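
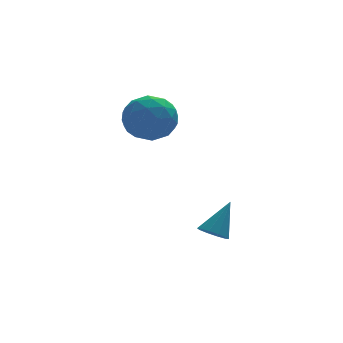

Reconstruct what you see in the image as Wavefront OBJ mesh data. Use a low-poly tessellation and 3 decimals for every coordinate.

v -1.746 3.383 2.343
v -0.758 3.391 2.322
v -1.722 1.869 2.858
v -0.734 1.877 2.837
v -1.218 2.42 3.506
v -1.233 3.356 3.188
v -1.247 1.904 1.992
v -1.262 2.84 1.674
v -0.45 2.477 2.105
v -0.432 2.796 3.04
v -2.048 2.464 2.14
v -2.03 2.783 3.075
v -1.254 3.52 2.287
v -1.226 1.74 2.893
v -1.511 2.059 3.286
v -0.93 2.064 3.273
v -1.533 3.499 2.796
v -0.952 3.504 2.784
v -1.223 2.933 3.48
v -1.528 1.756 2.396
v -0.947 1.761 2.384
v -1.55 3.196 1.907
v -0.969 3.201 1.894
v -1.257 2.327 1.7
v -0.492 2.987 2.147
v -0.478 2.098 2.45
v -0.78 2.114 1.953
v -0.788 2.664 1.766
v -0.481 3.175 2.697
v -0.468 2.285 3
v -0.752 2.604 3.393
v -0.761 3.154 3.206
v -0.3 2.638 2.569
v -2.012 2.975 2.18
v -1.999 2.085 2.483
v -1.719 2.106 1.974
v -1.728 2.656 1.787
v -2.002 3.162 2.73
v -1.988 2.273 3.033
v -1.692 2.596 3.414
v -1.7 3.146 3.227
v -2.18 2.622 2.611
v -0.033 -0.245 -1.51
v 0.398 -0.17 -1.827
v 0.693 0.225 -0.41
v 0.219 0.111 -1.829
v -0.057 0.256 -1.709
v -0.323 0.21 -1.514
v -0.479 -0.01 -1.317
v -0.464 -0.32 -1.194
v -0.285 -0.602 -1.192
v -0.009 -0.747 -1.312
v 0.257 -0.701 -1.507
v 0.413 -0.48 -1.704
f 1 38 17
f 38 12 41
f 17 41 6
f 38 41 17
f 1 17 13
f 17 6 18
f 13 18 2
f 17 18 13
f 1 13 22
f 13 2 23
f 22 23 8
f 13 23 22
f 1 22 34
f 22 8 37
f 34 37 11
f 22 37 34
f 1 34 38
f 34 11 42
f 38 42 12
f 34 42 38
f 2 18 29
f 18 6 32
f 29 32 10
f 18 32 29
f 6 41 19
f 41 12 40
f 19 40 5
f 41 40 19
f 12 42 39
f 42 11 35
f 39 35 3
f 42 35 39
f 11 37 36
f 37 8 24
f 36 24 7
f 37 24 36
f 8 23 28
f 23 2 25
f 28 25 9
f 23 25 28
f 4 30 16
f 30 10 31
f 16 31 5
f 30 31 16
f 4 16 14
f 16 5 15
f 14 15 3
f 16 15 14
f 4 14 21
f 14 3 20
f 21 20 7
f 14 20 21
f 4 21 26
f 21 7 27
f 26 27 9
f 21 27 26
f 4 26 30
f 26 9 33
f 30 33 10
f 26 33 30
f 5 31 19
f 31 10 32
f 19 32 6
f 31 32 19
f 3 15 39
f 15 5 40
f 39 40 12
f 15 40 39
f 7 20 36
f 20 3 35
f 36 35 11
f 20 35 36
f 9 27 28
f 27 7 24
f 28 24 8
f 27 24 28
f 10 33 29
f 33 9 25
f 29 25 2
f 33 25 29
f 44 43 46
f 44 46 45
f 46 43 47
f 46 47 45
f 47 43 48
f 47 48 45
f 48 43 49
f 48 49 45
f 49 43 50
f 49 50 45
f 50 43 51
f 50 51 45
f 51 43 52
f 51 52 45
f 52 43 53
f 52 53 45
f 53 43 54
f 53 54 45
f 54 43 44
f 54 44 45



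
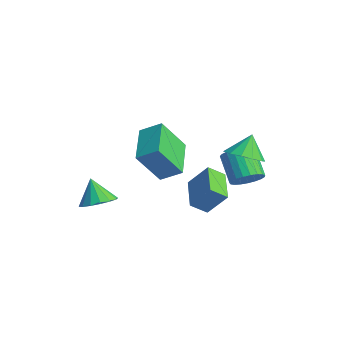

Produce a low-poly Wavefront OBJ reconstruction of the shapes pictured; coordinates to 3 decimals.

v -2.023 1.428 -2.672
v -1.342 2.159 -1.461
v -1.843 2.266 -3.279
v -1.162 2.997 -2.068
v -0.298 0.683 -3.192
v 0.383 1.414 -1.981
v -0.118 1.521 -3.799
v 0.563 2.252 -2.588
v 1.845 2.583 -0.827
v 2.438 2.779 -0.236
v 1.228 2.893 0.939
v 0.635 2.697 0.347
v 2.347 3.101 -0.361
v 1.138 3.216 0.814
v 2.17 3.335 -0.566
v 0.961 3.449 0.609
v 1.937 3.438 -0.816
v 0.727 3.552 0.359
v 1.687 3.393 -1.069
v 0.478 3.508 0.106
v 1.465 3.208 -1.279
v 0.256 3.323 -0.104
v 1.308 2.915 -1.412
v 0.099 3.03 -0.237
v 1.245 2.565 -1.443
v 0.035 2.679 -0.268
v 1.285 2.217 -1.368
v 0.075 2.332 -0.193
v 1.421 1.933 -1.2
v 0.212 2.048 -0.025
v 1.631 1.761 -0.967
v 0.422 1.876 0.208
v 1.878 1.731 -0.71
v 0.669 1.846 0.465
v 2.119 1.849 -0.473
v 0.91 1.963 0.702
v 2.313 2.093 -0.298
v 1.104 2.208 0.877
v 2.425 2.422 -0.214
v 1.216 2.536 0.961
v -2.016 -3.277 -2.873
v -1.377 -3.945 -2.614
v -2.664 -3.383 -1.547
v -1.173 -3.512 -2.48
v -1.194 -3.017 -2.451
v -1.436 -2.591 -2.536
v -1.834 -2.349 -2.71
v -2.28 -2.356 -2.929
v -2.656 -2.609 -3.132
v -2.86 -3.042 -3.266
v -2.838 -3.538 -3.295
v -2.596 -3.964 -3.211
v -2.199 -4.205 -3.036
v -1.753 -4.199 -2.818
v 2.355 2.097 1.063
v 2.913 2.899 0.807
v 2.045 2.683 2.217
v 2.388 3.001 0.613
v 1.852 2.816 0.563
v 1.476 2.403 0.672
v 1.379 1.892 0.904
v 1.592 1.447 1.188
v 2.048 1.209 1.432
v 2.601 1.252 1.559
v 3.076 1.564 1.528
v 3.322 2.045 1.35
v 3.262 2.543 1.081
v 0.889 -2.454 3.088
v 1.558 -1.664 3.674
v 0.94 -1.291 1.461
v 1.609 -0.501 2.048
v 2.691 -3.479 2.412
v 3.36 -2.689 2.999
v 2.742 -2.316 0.786
v 3.411 -1.526 1.372
f 2 4 1
f 5 2 1
f 1 4 3
f 3 5 1
f 2 8 4
f 6 2 5
f 6 8 2
f 4 8 3
f 7 5 3
f 3 8 7
f 7 6 5
f 8 6 7
f 10 9 13
f 10 13 11
f 11 13 14
f 11 14 12
f 13 9 15
f 13 15 14
f 14 15 16
f 14 16 12
f 15 9 17
f 15 17 16
f 16 17 18
f 16 18 12
f 17 9 19
f 17 19 18
f 18 19 20
f 18 20 12
f 19 9 21
f 19 21 20
f 20 21 22
f 20 22 12
f 21 9 23
f 21 23 22
f 22 23 24
f 22 24 12
f 23 9 25
f 23 25 24
f 24 25 26
f 24 26 12
f 25 9 27
f 25 27 26
f 26 27 28
f 26 28 12
f 27 9 29
f 27 29 28
f 28 29 30
f 28 30 12
f 29 9 31
f 29 31 30
f 30 31 32
f 30 32 12
f 31 9 33
f 31 33 32
f 32 33 34
f 32 34 12
f 33 9 35
f 33 35 34
f 34 35 36
f 34 36 12
f 35 9 37
f 35 37 36
f 36 37 38
f 36 38 12
f 37 9 39
f 37 39 38
f 38 39 40
f 38 40 12
f 39 9 10
f 39 10 40
f 40 10 11
f 40 11 12
f 42 41 44
f 42 44 43
f 44 41 45
f 44 45 43
f 45 41 46
f 45 46 43
f 46 41 47
f 46 47 43
f 47 41 48
f 47 48 43
f 48 41 49
f 48 49 43
f 49 41 50
f 49 50 43
f 50 41 51
f 50 51 43
f 51 41 52
f 51 52 43
f 52 41 53
f 52 53 43
f 53 41 54
f 53 54 43
f 54 41 42
f 54 42 43
f 56 55 58
f 56 58 57
f 58 55 59
f 58 59 57
f 59 55 60
f 59 60 57
f 60 55 61
f 60 61 57
f 61 55 62
f 61 62 57
f 62 55 63
f 62 63 57
f 63 55 64
f 63 64 57
f 64 55 65
f 64 65 57
f 65 55 66
f 65 66 57
f 66 55 67
f 66 67 57
f 67 55 56
f 67 56 57
f 69 71 68
f 72 69 68
f 68 71 70
f 70 72 68
f 69 75 71
f 73 69 72
f 73 75 69
f 71 75 70
f 74 72 70
f 70 75 74
f 74 73 72
f 75 73 74



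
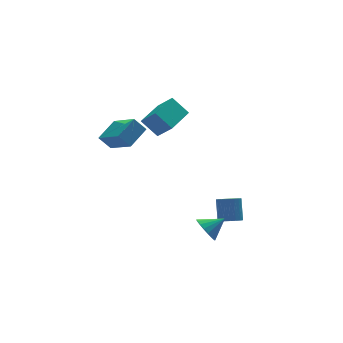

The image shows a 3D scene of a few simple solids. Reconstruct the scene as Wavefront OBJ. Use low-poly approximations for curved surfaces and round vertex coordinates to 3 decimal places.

v -1.772 4.234 -0.16
v -1.307 2.535 0.828
v -2.353 4.525 0.613
v -1.889 2.826 1.601
v -0.571 4.934 0.479
v -0.107 3.235 1.467
v -1.153 5.225 1.252
v -0.688 3.526 2.24
v 2.548 -1.696 -3.47
v 2.91 -1.255 -3.819
v 3.155 -0.522 -2.64
v 2.792 -0.964 -2.29
v 2.655 -1.145 -3.835
v 2.9 -0.412 -2.655
v 2.381 -1.13 -3.787
v 2.626 -0.397 -2.607
v 2.136 -1.213 -3.684
v 2.38 -0.481 -2.505
v 1.962 -1.38 -3.544
v 2.206 -0.648 -2.365
v 1.889 -1.602 -3.392
v 2.134 -0.869 -2.212
v 1.93 -1.84 -3.253
v 2.175 -1.107 -2.073
v 2.078 -2.053 -3.151
v 2.323 -1.32 -1.972
v 2.307 -2.204 -3.105
v 2.552 -1.471 -1.925
v 2.578 -2.268 -3.121
v 2.823 -1.535 -1.942
v 2.843 -2.233 -3.198
v 3.088 -1.5 -2.019
v 3.058 -2.105 -3.322
v 3.303 -1.372 -2.142
v 3.184 -1.906 -3.471
v 3.429 -1.174 -2.292
v 3.2 -1.672 -3.621
v 3.445 -0.939 -2.441
v 3.103 -1.441 -3.744
v 3.348 -0.708 -2.564
v 0.607 -2.793 -2.94
v 1.035 -2.604 -3.613
v 1.653 -2.887 -2.3
v 0.973 -2.278 -3.462
v 0.838 -2.053 -3.208
v 0.657 -1.975 -2.901
v 0.466 -2.059 -2.601
v 0.303 -2.289 -2.369
v 0.201 -2.618 -2.249
v 0.178 -2.982 -2.267
v 0.241 -3.308 -2.417
v 0.376 -3.532 -2.671
v 0.557 -3.61 -2.979
v 0.748 -3.526 -3.278
v 0.91 -3.297 -3.511
v 1.013 -2.968 -3.63
v 0.24 2.541 1.239
v 0.722 1.724 2.172
v -0.425 3.224 2.182
v 0.056 2.406 3.114
v 1.724 3.674 1.466
v 2.205 2.856 2.398
v 1.058 4.356 2.408
v 1.54 3.539 3.341
f 2 4 1
f 5 2 1
f 1 4 3
f 3 5 1
f 2 8 4
f 6 2 5
f 6 8 2
f 4 8 3
f 7 5 3
f 3 8 7
f 7 6 5
f 8 6 7
f 10 9 13
f 10 13 11
f 11 13 14
f 11 14 12
f 13 9 15
f 13 15 14
f 14 15 16
f 14 16 12
f 15 9 17
f 15 17 16
f 16 17 18
f 16 18 12
f 17 9 19
f 17 19 18
f 18 19 20
f 18 20 12
f 19 9 21
f 19 21 20
f 20 21 22
f 20 22 12
f 21 9 23
f 21 23 22
f 22 23 24
f 22 24 12
f 23 9 25
f 23 25 24
f 24 25 26
f 24 26 12
f 25 9 27
f 25 27 26
f 26 27 28
f 26 28 12
f 27 9 29
f 27 29 28
f 28 29 30
f 28 30 12
f 29 9 31
f 29 31 30
f 30 31 32
f 30 32 12
f 31 9 33
f 31 33 32
f 32 33 34
f 32 34 12
f 33 9 35
f 33 35 34
f 34 35 36
f 34 36 12
f 35 9 37
f 35 37 36
f 36 37 38
f 36 38 12
f 37 9 39
f 37 39 38
f 38 39 40
f 38 40 12
f 39 9 10
f 39 10 40
f 40 10 11
f 40 11 12
f 42 41 44
f 42 44 43
f 44 41 45
f 44 45 43
f 45 41 46
f 45 46 43
f 46 41 47
f 46 47 43
f 47 41 48
f 47 48 43
f 48 41 49
f 48 49 43
f 49 41 50
f 49 50 43
f 50 41 51
f 50 51 43
f 51 41 52
f 51 52 43
f 52 41 53
f 52 53 43
f 53 41 54
f 53 54 43
f 54 41 55
f 54 55 43
f 55 41 56
f 55 56 43
f 56 41 42
f 56 42 43
f 58 60 57
f 61 58 57
f 57 60 59
f 59 61 57
f 58 64 60
f 62 58 61
f 62 64 58
f 60 64 59
f 63 61 59
f 59 64 63
f 63 62 61
f 64 62 63



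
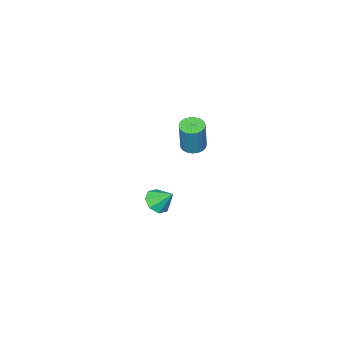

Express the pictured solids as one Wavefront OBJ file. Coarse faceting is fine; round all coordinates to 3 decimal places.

v -2.493 0.575 -3.832
v -1.857 0.751 -3.839
v -2.687 1.305 -3.088
v -2.135 1.013 -4.17
v -2.622 1.019 -4.302
v -3.034 0.764 -4.159
v -3.13 0.398 -3.824
v -2.852 0.136 -3.493
v -2.365 0.13 -3.361
v -1.953 0.385 -3.504
v -2.293 2.886 0.929
v -1.84 2.618 0.872
v -1.513 2.866 2.315
v -1.967 3.134 2.371
v -1.778 2.823 0.823
v -1.451 3.071 2.265
v -1.805 3.04 0.792
v -1.478 3.288 2.234
v -1.917 3.23 0.784
v -1.59 3.478 2.227
v -2.094 3.36 0.802
v -1.767 3.608 2.245
v -2.305 3.409 0.841
v -1.978 3.657 2.284
v -2.514 3.367 0.896
v -2.187 3.615 2.339
v -2.685 3.242 0.956
v -2.359 3.49 2.399
v -2.789 3.055 1.012
v -2.462 3.303 2.455
v -2.806 2.839 1.053
v -2.48 3.087 2.496
v -2.735 2.632 1.072
v -2.409 2.88 2.515
v -2.588 2.468 1.067
v -2.261 2.716 2.51
v -2.39 2.376 1.038
v -2.063 2.624 2.481
v -2.175 2.373 0.99
v -1.848 2.621 2.433
v -1.98 2.458 0.931
v -1.653 2.707 2.374
f 2 1 4
f 2 4 3
f 4 1 5
f 4 5 3
f 5 1 6
f 5 6 3
f 6 1 7
f 6 7 3
f 7 1 8
f 7 8 3
f 8 1 9
f 8 9 3
f 9 1 10
f 9 10 3
f 10 1 2
f 10 2 3
f 12 11 15
f 12 15 13
f 13 15 16
f 13 16 14
f 15 11 17
f 15 17 16
f 16 17 18
f 16 18 14
f 17 11 19
f 17 19 18
f 18 19 20
f 18 20 14
f 19 11 21
f 19 21 20
f 20 21 22
f 20 22 14
f 21 11 23
f 21 23 22
f 22 23 24
f 22 24 14
f 23 11 25
f 23 25 24
f 24 25 26
f 24 26 14
f 25 11 27
f 25 27 26
f 26 27 28
f 26 28 14
f 27 11 29
f 27 29 28
f 28 29 30
f 28 30 14
f 29 11 31
f 29 31 30
f 30 31 32
f 30 32 14
f 31 11 33
f 31 33 32
f 32 33 34
f 32 34 14
f 33 11 35
f 33 35 34
f 34 35 36
f 34 36 14
f 35 11 37
f 35 37 36
f 36 37 38
f 36 38 14
f 37 11 39
f 37 39 38
f 38 39 40
f 38 40 14
f 39 11 41
f 39 41 40
f 40 41 42
f 40 42 14
f 41 11 12
f 41 12 42
f 42 12 13
f 42 13 14



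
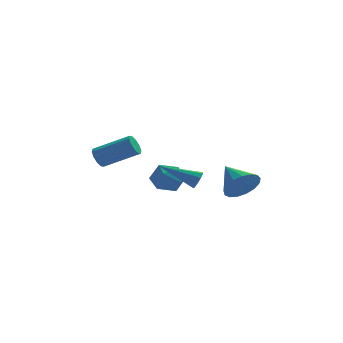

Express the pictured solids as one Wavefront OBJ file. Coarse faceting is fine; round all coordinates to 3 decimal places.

v 0.493 -2.884 -1.411
v 0.734 -2.624 -0.978
v -1.453 -2.616 -0.489
v 0.641 -2.369 -1.248
v 0.479 -2.355 -1.595
v 0.323 -2.588 -1.856
v 0.247 -2.96 -1.908
v 0.286 -3.296 -1.729
v 0.422 -3.439 -1.4
v 0.591 -3.322 -1.077
v 0.714 -3 -0.91
v 2.808 -1.369 -2.443
v 3.764 -1.089 -2.052
v 2.052 0.029 -1.597
v 3.734 -0.836 -2.496
v 3.492 -0.706 -2.928
v 3.094 -0.727 -3.249
v 2.63 -0.895 -3.385
v 2.206 -1.172 -3.306
v 1.921 -1.494 -3.028
v 1.838 -1.788 -2.616
v 1.978 -1.985 -2.165
v 2.308 -2.041 -1.777
v 2.752 -1.944 -1.542
v 3.209 -1.714 -1.513
v 3.574 -1.406 -1.697
v -0.492 2.371 -2.508
v 0.156 1.754 -3.04
v -1.776 1.346 -2.88
v -1.128 0.729 -3.412
v -1.055 0.789 -2.376
v -0.262 1.423 -2.146
v -1.358 1.677 -3.774
v -0.565 2.311 -3.544
v -0.38 1.325 -3.823
v -0.193 0.776 -2.959
v -1.427 2.324 -2.961
v -1.24 1.775 -2.097
v -4.418 -1.04 -0.471
v -4.11 -0.801 -0.979
v -2.255 -1.101 0.003
v -2.562 -1.34 0.511
v -4.192 -0.502 -0.733
v -2.337 -0.802 0.248
v -4.36 -0.408 -0.387
v -2.504 -0.708 0.594
v -4.549 -0.556 -0.073
v -2.694 -0.856 0.908
v -4.689 -0.889 0.089
v -2.834 -1.188 1.07
v -4.725 -1.279 0.037
v -2.87 -1.579 1.019
v -4.643 -1.578 -0.208
v -2.788 -1.878 0.773
v -4.476 -1.672 -0.554
v -2.62 -1.972 0.427
v -4.286 -1.524 -0.868
v -2.431 -1.824 0.113
v -4.146 -1.192 -1.03
v -2.291 -1.491 -0.049
f 2 1 4
f 2 4 3
f 4 1 5
f 4 5 3
f 5 1 6
f 5 6 3
f 6 1 7
f 6 7 3
f 7 1 8
f 7 8 3
f 8 1 9
f 8 9 3
f 9 1 10
f 9 10 3
f 10 1 11
f 10 11 3
f 11 1 2
f 11 2 3
f 13 12 15
f 13 15 14
f 15 12 16
f 15 16 14
f 16 12 17
f 16 17 14
f 17 12 18
f 17 18 14
f 18 12 19
f 18 19 14
f 19 12 20
f 19 20 14
f 20 12 21
f 20 21 14
f 21 12 22
f 21 22 14
f 22 12 23
f 22 23 14
f 23 12 24
f 23 24 14
f 24 12 25
f 24 25 14
f 25 12 26
f 25 26 14
f 26 12 13
f 26 13 14
f 27 38 32
f 27 32 28
f 27 28 34
f 27 34 37
f 27 37 38
f 28 32 36
f 32 38 31
f 38 37 29
f 37 34 33
f 34 28 35
f 30 36 31
f 30 31 29
f 30 29 33
f 30 33 35
f 30 35 36
f 31 36 32
f 29 31 38
f 33 29 37
f 35 33 34
f 36 35 28
f 40 39 43
f 40 43 41
f 41 43 44
f 41 44 42
f 43 39 45
f 43 45 44
f 44 45 46
f 44 46 42
f 45 39 47
f 45 47 46
f 46 47 48
f 46 48 42
f 47 39 49
f 47 49 48
f 48 49 50
f 48 50 42
f 49 39 51
f 49 51 50
f 50 51 52
f 50 52 42
f 51 39 53
f 51 53 52
f 52 53 54
f 52 54 42
f 53 39 55
f 53 55 54
f 54 55 56
f 54 56 42
f 55 39 57
f 55 57 56
f 56 57 58
f 56 58 42
f 57 39 59
f 57 59 58
f 58 59 60
f 58 60 42
f 59 39 40
f 59 40 60
f 60 40 41
f 60 41 42



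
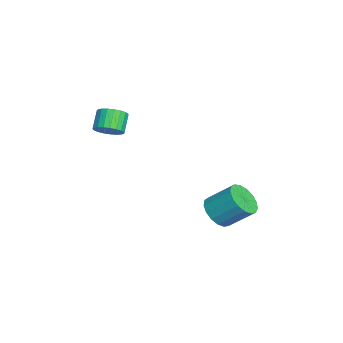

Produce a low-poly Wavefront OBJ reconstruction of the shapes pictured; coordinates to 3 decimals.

v -0.389 2.28 -3.81
v 0.522 1.962 -3.717
v 0.841 3.201 -2.597
v -0.071 3.52 -2.69
v 0.547 2.269 -4.064
v 0.865 3.509 -2.945
v 0.357 2.579 -4.353
v 0.675 3.818 -3.233
v -0.004 2.821 -4.517
v 0.315 4.06 -3.398
v -0.453 2.938 -4.52
v -0.135 4.177 -3.4
v -0.888 2.905 -4.359
v -0.569 4.144 -3.24
v -1.208 2.729 -4.073
v -0.889 3.968 -2.954
v -1.341 2.45 -3.727
v -1.022 3.689 -2.607
v -1.256 2.132 -3.399
v -0.937 3.371 -2.28
v -0.972 1.848 -3.166
v -0.653 3.088 -2.046
v -0.555 1.664 -3.08
v -0.236 2.903 -1.96
v -0.1 1.62 -3.161
v 0.219 2.859 -2.042
v 0.289 1.728 -3.391
v 0.608 2.967 -2.271
v 0.057 -2.809 2.018
v 0.56 -2.422 2.417
v -0.214 -2.244 3.221
v -0.717 -2.631 2.822
v 0.43 -2.199 2.243
v -0.344 -2.02 3.046
v 0.236 -2.081 2.029
v -0.538 -1.903 2.832
v 0.011 -2.089 1.814
v -0.764 -1.911 2.617
v -0.207 -2.222 1.634
v -0.981 -2.044 2.437
v -0.378 -2.456 1.52
v -1.153 -2.278 2.324
v -0.475 -2.751 1.493
v -1.249 -2.573 2.296
v -0.479 -3.057 1.556
v -1.254 -2.878 2.36
v -0.391 -3.319 1.7
v -1.165 -3.141 2.503
v -0.225 -3.494 1.898
v -0.999 -3.315 2.702
v -0.01 -3.549 2.117
v -0.785 -3.371 2.921
v 0.216 -3.477 2.319
v -0.558 -3.299 3.123
v 0.415 -3.29 2.47
v -0.36 -3.111 3.273
v 0.552 -3.019 2.542
v -0.223 -2.841 3.345
v 0.603 -2.712 2.523
v -0.171 -2.534 3.327
f 2 1 5
f 2 5 3
f 3 5 6
f 3 6 4
f 5 1 7
f 5 7 6
f 6 7 8
f 6 8 4
f 7 1 9
f 7 9 8
f 8 9 10
f 8 10 4
f 9 1 11
f 9 11 10
f 10 11 12
f 10 12 4
f 11 1 13
f 11 13 12
f 12 13 14
f 12 14 4
f 13 1 15
f 13 15 14
f 14 15 16
f 14 16 4
f 15 1 17
f 15 17 16
f 16 17 18
f 16 18 4
f 17 1 19
f 17 19 18
f 18 19 20
f 18 20 4
f 19 1 21
f 19 21 20
f 20 21 22
f 20 22 4
f 21 1 23
f 21 23 22
f 22 23 24
f 22 24 4
f 23 1 25
f 23 25 24
f 24 25 26
f 24 26 4
f 25 1 27
f 25 27 26
f 26 27 28
f 26 28 4
f 27 1 2
f 27 2 28
f 28 2 3
f 28 3 4
f 30 29 33
f 30 33 31
f 31 33 34
f 31 34 32
f 33 29 35
f 33 35 34
f 34 35 36
f 34 36 32
f 35 29 37
f 35 37 36
f 36 37 38
f 36 38 32
f 37 29 39
f 37 39 38
f 38 39 40
f 38 40 32
f 39 29 41
f 39 41 40
f 40 41 42
f 40 42 32
f 41 29 43
f 41 43 42
f 42 43 44
f 42 44 32
f 43 29 45
f 43 45 44
f 44 45 46
f 44 46 32
f 45 29 47
f 45 47 46
f 46 47 48
f 46 48 32
f 47 29 49
f 47 49 48
f 48 49 50
f 48 50 32
f 49 29 51
f 49 51 50
f 50 51 52
f 50 52 32
f 51 29 53
f 51 53 52
f 52 53 54
f 52 54 32
f 53 29 55
f 53 55 54
f 54 55 56
f 54 56 32
f 55 29 57
f 55 57 56
f 56 57 58
f 56 58 32
f 57 29 59
f 57 59 58
f 58 59 60
f 58 60 32
f 59 29 30
f 59 30 60
f 60 30 31
f 60 31 32



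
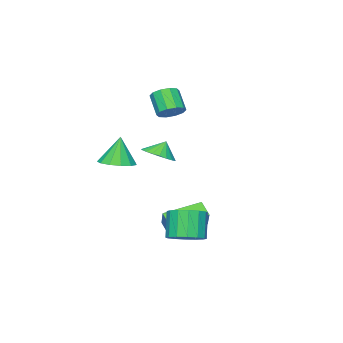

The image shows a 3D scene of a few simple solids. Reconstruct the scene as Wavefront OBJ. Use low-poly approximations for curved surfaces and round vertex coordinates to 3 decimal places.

v 0.411 1.169 -5.055
v 0.201 0.457 -4.399
v -1.409 2.2 -4.516
v -1.619 1.489 -3.861
v 1.179 1.951 -3.959
v 0.969 1.24 -3.304
v -0.641 2.983 -3.421
v -0.851 2.271 -2.765
v -2.524 -2.258 -0.948
v -2.012 -3.041 -0.569
v -2.996 -2.122 -0.032
v -1.755 -2.72 -0.484
v -1.631 -2.319 -0.48
v -1.662 -1.907 -0.556
v -1.841 -1.556 -0.7
v -2.139 -1.326 -0.888
v -2.503 -1.257 -1.085
v -2.871 -1.362 -1.259
v -3.179 -1.621 -1.38
v -3.373 -1.99 -1.425
v -3.421 -2.406 -1.388
v -3.313 -2.796 -1.276
v -3.07 -3.093 -1.106
v -2.731 -3.245 -0.909
v -2.357 -3.227 -0.719
v 0.852 -2.058 -0.583
v 1.587 -2.784 -0.464
v 0.508 -2.122 1.163
v 1.853 -2.267 -0.393
v 1.801 -1.683 -0.382
v 1.448 -1.219 -0.435
v 0.905 -1.021 -0.534
v 0.346 -1.152 -0.649
v -0.053 -1.571 -0.743
v -0.164 -2.145 -0.786
v 0.047 -2.691 -0.764
v 0.514 -3.036 -0.685
v 1.088 -3.071 -0.573
v -3.562 -2.26 1.919
v -2.917 -2.746 1.779
v -3.332 -3.626 2.92
v -3.978 -3.14 3.061
v -2.775 -2.388 2.107
v -3.19 -3.268 3.249
v -2.933 -1.98 2.364
v -3.348 -2.86 3.505
v -3.331 -1.68 2.45
v -3.747 -2.56 3.592
v -3.818 -1.601 2.334
v -4.233 -2.481 3.476
v -4.208 -1.774 2.06
v -4.623 -2.654 3.201
v -4.35 -2.132 1.731
v -4.765 -3.012 2.873
v -4.192 -2.54 1.475
v -4.607 -3.42 2.616
v -3.793 -2.84 1.388
v -4.209 -3.72 2.53
v -3.307 -2.919 1.504
v -3.722 -3.799 2.646
v 2.039 3.786 -4.026
v 2.747 3.054 -3.965
v 2.129 2.583 -2.453
v 1.421 3.314 -2.514
v 2.969 3.478 -3.742
v 2.351 3.007 -2.23
v 2.942 3.984 -3.595
v 2.324 3.513 -2.083
v 2.673 4.437 -3.564
v 2.055 3.966 -2.052
v 2.234 4.716 -3.657
v 1.616 4.245 -2.144
v 1.743 4.745 -3.848
v 1.125 4.274 -2.336
v 1.331 4.517 -4.087
v 0.713 4.046 -2.575
v 1.109 4.093 -4.31
v 0.491 3.622 -2.798
v 1.136 3.587 -4.457
v 0.518 3.116 -2.945
v 1.405 3.134 -4.488
v 0.787 2.663 -2.976
v 1.844 2.855 -4.396
v 1.226 2.384 -2.883
v 2.335 2.826 -4.204
v 1.717 2.355 -2.692
f 2 4 1
f 5 2 1
f 1 4 3
f 3 5 1
f 2 8 4
f 6 2 5
f 6 8 2
f 4 8 3
f 7 5 3
f 3 8 7
f 7 6 5
f 8 6 7
f 10 9 12
f 10 12 11
f 12 9 13
f 12 13 11
f 13 9 14
f 13 14 11
f 14 9 15
f 14 15 11
f 15 9 16
f 15 16 11
f 16 9 17
f 16 17 11
f 17 9 18
f 17 18 11
f 18 9 19
f 18 19 11
f 19 9 20
f 19 20 11
f 20 9 21
f 20 21 11
f 21 9 22
f 21 22 11
f 22 9 23
f 22 23 11
f 23 9 24
f 23 24 11
f 24 9 25
f 24 25 11
f 25 9 10
f 25 10 11
f 27 26 29
f 27 29 28
f 29 26 30
f 29 30 28
f 30 26 31
f 30 31 28
f 31 26 32
f 31 32 28
f 32 26 33
f 32 33 28
f 33 26 34
f 33 34 28
f 34 26 35
f 34 35 28
f 35 26 36
f 35 36 28
f 36 26 37
f 36 37 28
f 37 26 38
f 37 38 28
f 38 26 27
f 38 27 28
f 40 39 43
f 40 43 41
f 41 43 44
f 41 44 42
f 43 39 45
f 43 45 44
f 44 45 46
f 44 46 42
f 45 39 47
f 45 47 46
f 46 47 48
f 46 48 42
f 47 39 49
f 47 49 48
f 48 49 50
f 48 50 42
f 49 39 51
f 49 51 50
f 50 51 52
f 50 52 42
f 51 39 53
f 51 53 52
f 52 53 54
f 52 54 42
f 53 39 55
f 53 55 54
f 54 55 56
f 54 56 42
f 55 39 57
f 55 57 56
f 56 57 58
f 56 58 42
f 57 39 59
f 57 59 58
f 58 59 60
f 58 60 42
f 59 39 40
f 59 40 60
f 60 40 41
f 60 41 42
f 62 61 65
f 62 65 63
f 63 65 66
f 63 66 64
f 65 61 67
f 65 67 66
f 66 67 68
f 66 68 64
f 67 61 69
f 67 69 68
f 68 69 70
f 68 70 64
f 69 61 71
f 69 71 70
f 70 71 72
f 70 72 64
f 71 61 73
f 71 73 72
f 72 73 74
f 72 74 64
f 73 61 75
f 73 75 74
f 74 75 76
f 74 76 64
f 75 61 77
f 75 77 76
f 76 77 78
f 76 78 64
f 77 61 79
f 77 79 78
f 78 79 80
f 78 80 64
f 79 61 81
f 79 81 80
f 80 81 82
f 80 82 64
f 81 61 83
f 81 83 82
f 82 83 84
f 82 84 64
f 83 61 85
f 83 85 84
f 84 85 86
f 84 86 64
f 85 61 62
f 85 62 86
f 86 62 63
f 86 63 64



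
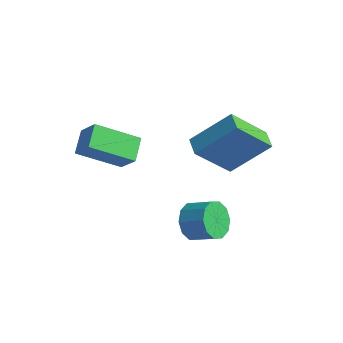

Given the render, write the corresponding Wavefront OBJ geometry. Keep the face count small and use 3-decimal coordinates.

v 0.848 1.049 1.189
v 0.245 -0.319 2.803
v 0.147 1.513 1.321
v -0.455 0.145 2.935
v 1.895 2.235 2.585
v 1.293 0.867 4.199
v 1.195 2.699 2.717
v 0.592 1.331 4.331
v -2.143 -1.502 2.695
v -3.287 -2.784 3.659
v -1.343 -1.554 3.575
v -2.487 -2.836 4.539
v -1.633 -2.344 2.181
v -2.777 -3.626 3.145
v -0.833 -2.396 3.061
v -1.977 -3.678 4.025
v 0.776 -1.004 -0.545
v 1.195 -1.622 -0.973
v 2.162 -1.333 -0.443
v 1.744 -0.716 -0.015
v 1.22 -1.176 -1.261
v 2.187 -0.887 -0.732
v 1.075 -0.665 -1.276
v 2.042 -0.376 -0.747
v 0.816 -0.283 -1.012
v 1.784 0.006 -0.482
v 0.542 -0.177 -0.569
v 1.51 0.112 -0.039
v 0.358 -0.387 -0.117
v 1.325 -0.098 0.413
v 0.333 -0.833 0.172
v 1.3 -0.544 0.701
v 0.478 -1.344 0.187
v 1.445 -1.055 0.716
v 0.736 -1.726 -0.078
v 1.704 -1.437 0.452
v 1.01 -1.832 -0.521
v 1.978 -1.543 0.009
f 2 4 1
f 5 2 1
f 1 4 3
f 3 5 1
f 2 8 4
f 6 2 5
f 6 8 2
f 4 8 3
f 7 5 3
f 3 8 7
f 7 6 5
f 8 6 7
f 10 12 9
f 13 10 9
f 9 12 11
f 11 13 9
f 10 16 12
f 14 10 13
f 14 16 10
f 12 16 11
f 15 13 11
f 11 16 15
f 15 14 13
f 16 14 15
f 18 17 21
f 18 21 19
f 19 21 22
f 19 22 20
f 21 17 23
f 21 23 22
f 22 23 24
f 22 24 20
f 23 17 25
f 23 25 24
f 24 25 26
f 24 26 20
f 25 17 27
f 25 27 26
f 26 27 28
f 26 28 20
f 27 17 29
f 27 29 28
f 28 29 30
f 28 30 20
f 29 17 31
f 29 31 30
f 30 31 32
f 30 32 20
f 31 17 33
f 31 33 32
f 32 33 34
f 32 34 20
f 33 17 35
f 33 35 34
f 34 35 36
f 34 36 20
f 35 17 37
f 35 37 36
f 36 37 38
f 36 38 20
f 37 17 18
f 37 18 38
f 38 18 19
f 38 19 20



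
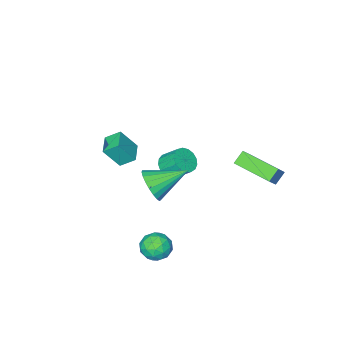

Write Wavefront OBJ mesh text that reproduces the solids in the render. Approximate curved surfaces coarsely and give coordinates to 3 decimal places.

v 2.236 2.537 -4.089
v 2.644 2.726 -3.366
v 3.376 1.934 -4.574
v 3.784 2.123 -3.851
v 3.16 1.543 -3.849
v 2.455 1.916 -3.549
v 3.565 2.744 -4.391
v 2.86 3.117 -4.091
v 3.465 2.854 -3.552
v 3.215 2.112 -3.217
v 2.805 2.548 -4.723
v 2.555 1.806 -4.388
v 2.34 2.685 -3.685
v 3.68 1.975 -4.255
v 3.313 1.635 -4.254
v 3.553 1.746 -3.829
v 2.229 2.209 -3.793
v 2.469 2.32 -3.368
v 2.772 1.624 -3.652
v 3.551 2.34 -4.572
v 3.791 2.451 -4.147
v 2.467 2.914 -4.111
v 2.707 3.025 -3.686
v 3.248 3.036 -4.288
v 3.062 2.871 -3.369
v 3.732 2.516 -3.654
v 3.604 2.881 -3.972
v 3.189 3.1 -3.796
v 2.915 2.435 -3.172
v 3.585 2.08 -3.457
v 3.218 1.739 -3.456
v 2.804 1.959 -3.28
v 3.398 2.51 -3.282
v 2.435 2.58 -4.483
v 3.105 2.225 -4.768
v 3.216 2.701 -4.66
v 2.802 2.921 -4.484
v 2.288 2.144 -4.286
v 2.958 1.789 -4.571
v 2.831 1.56 -4.144
v 2.416 1.779 -3.968
v 2.622 2.15 -4.658
v -3.707 1.274 -1.348
v -3.041 1.529 -0.577
v -4.181 3.343 -1.623
v -3.515 3.598 -0.852
v -3.085 1.342 -1.908
v -2.419 1.597 -1.137
v -3.559 3.411 -2.183
v -2.893 3.666 -1.412
v 3.081 2.086 0.518
v 3.653 2.667 1.005
v 1.519 2.914 1.362
v 3.586 2.875 0.677
v 3.431 2.947 0.32
v 3.216 2.869 -0.002
v 2.978 2.657 -0.234
v 2.757 2.345 -0.337
v 2.593 1.989 -0.291
v 2.513 1.649 -0.106
v 2.532 1.385 0.188
v 2.645 1.242 0.538
v 2.834 1.245 0.885
v 3.066 1.394 1.168
v 3.3 1.662 1.339
v 3.497 2.003 1.368
v 3.622 2.359 1.25
v -2.219 -3.118 -4.404
v -1.469 -2.974 -4.244
v -1.812 -2.138 -3.395
v -2.561 -2.282 -3.556
v -1.551 -2.731 -4.516
v -1.893 -1.895 -3.667
v -1.785 -2.578 -4.762
v -2.128 -1.741 -3.913
v -2.119 -2.547 -4.927
v -2.461 -1.711 -4.078
v -2.476 -2.648 -4.971
v -2.818 -1.812 -4.122
v -2.774 -2.856 -4.886
v -3.116 -2.02 -4.037
v -2.944 -3.125 -4.691
v -3.287 -2.288 -3.842
v -2.949 -3.392 -4.43
v -3.291 -2.555 -3.581
v -2.786 -3.596 -4.163
v -3.129 -2.759 -3.314
v -2.493 -3.691 -3.951
v -2.836 -2.854 -3.102
v -2.138 -3.654 -3.844
v -2.48 -2.818 -2.995
v -1.801 -3.495 -3.865
v -2.143 -2.659 -3.016
v -1.559 -3.25 -4.009
v -1.902 -2.413 -3.16
v 2.569 -0.799 0.834
v 2.053 -0.249 1.361
v 3.307 0.007 0.714
v 2.791 0.558 1.24
v 3.229 -1.238 1.94
v 2.713 -0.687 2.466
v 3.967 -0.431 1.819
v 3.451 0.119 2.346
f 1 38 17
f 38 12 41
f 17 41 6
f 38 41 17
f 1 17 13
f 17 6 18
f 13 18 2
f 17 18 13
f 1 13 22
f 13 2 23
f 22 23 8
f 13 23 22
f 1 22 34
f 22 8 37
f 34 37 11
f 22 37 34
f 1 34 38
f 34 11 42
f 38 42 12
f 34 42 38
f 2 18 29
f 18 6 32
f 29 32 10
f 18 32 29
f 6 41 19
f 41 12 40
f 19 40 5
f 41 40 19
f 12 42 39
f 42 11 35
f 39 35 3
f 42 35 39
f 11 37 36
f 37 8 24
f 36 24 7
f 37 24 36
f 8 23 28
f 23 2 25
f 28 25 9
f 23 25 28
f 4 30 16
f 30 10 31
f 16 31 5
f 30 31 16
f 4 16 14
f 16 5 15
f 14 15 3
f 16 15 14
f 4 14 21
f 14 3 20
f 21 20 7
f 14 20 21
f 4 21 26
f 21 7 27
f 26 27 9
f 21 27 26
f 4 26 30
f 26 9 33
f 30 33 10
f 26 33 30
f 5 31 19
f 31 10 32
f 19 32 6
f 31 32 19
f 3 15 39
f 15 5 40
f 39 40 12
f 15 40 39
f 7 20 36
f 20 3 35
f 36 35 11
f 20 35 36
f 9 27 28
f 27 7 24
f 28 24 8
f 27 24 28
f 10 33 29
f 33 9 25
f 29 25 2
f 33 25 29
f 44 46 43
f 47 44 43
f 43 46 45
f 45 47 43
f 44 50 46
f 48 44 47
f 48 50 44
f 46 50 45
f 49 47 45
f 45 50 49
f 49 48 47
f 50 48 49
f 52 51 54
f 52 54 53
f 54 51 55
f 54 55 53
f 55 51 56
f 55 56 53
f 56 51 57
f 56 57 53
f 57 51 58
f 57 58 53
f 58 51 59
f 58 59 53
f 59 51 60
f 59 60 53
f 60 51 61
f 60 61 53
f 61 51 62
f 61 62 53
f 62 51 63
f 62 63 53
f 63 51 64
f 63 64 53
f 64 51 65
f 64 65 53
f 65 51 66
f 65 66 53
f 66 51 67
f 66 67 53
f 67 51 52
f 67 52 53
f 69 68 72
f 69 72 70
f 70 72 73
f 70 73 71
f 72 68 74
f 72 74 73
f 73 74 75
f 73 75 71
f 74 68 76
f 74 76 75
f 75 76 77
f 75 77 71
f 76 68 78
f 76 78 77
f 77 78 79
f 77 79 71
f 78 68 80
f 78 80 79
f 79 80 81
f 79 81 71
f 80 68 82
f 80 82 81
f 81 82 83
f 81 83 71
f 82 68 84
f 82 84 83
f 83 84 85
f 83 85 71
f 84 68 86
f 84 86 85
f 85 86 87
f 85 87 71
f 86 68 88
f 86 88 87
f 87 88 89
f 87 89 71
f 88 68 90
f 88 90 89
f 89 90 91
f 89 91 71
f 90 68 92
f 90 92 91
f 91 92 93
f 91 93 71
f 92 68 94
f 92 94 93
f 93 94 95
f 93 95 71
f 94 68 69
f 94 69 95
f 95 69 70
f 95 70 71
f 97 99 96
f 100 97 96
f 96 99 98
f 98 100 96
f 97 103 99
f 101 97 100
f 101 103 97
f 99 103 98
f 102 100 98
f 98 103 102
f 102 101 100
f 103 101 102



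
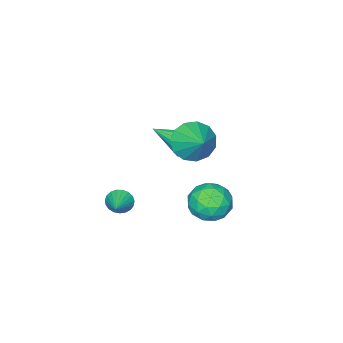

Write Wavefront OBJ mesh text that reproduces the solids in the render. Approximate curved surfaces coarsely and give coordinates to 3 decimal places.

v 1.641 -1.708 -3.524
v 2.037 -1.953 -3.918
v 2.559 -1.012 -3.036
v 1.952 -1.751 -4.047
v 1.814 -1.542 -4.085
v 1.646 -1.361 -4.026
v 1.477 -1.241 -3.88
v 1.337 -1.201 -3.673
v 1.249 -1.248 -3.44
v 1.229 -1.375 -3.221
v 1.28 -1.56 -3.055
v 1.394 -1.77 -2.97
v 1.551 -1.969 -2.98
v 1.723 -2.123 -3.085
v 1.881 -2.205 -3.265
v 1.998 -2.201 -3.491
v 2.053 -2.112 -3.721
v -1.866 -0.888 -1.275
v -1.554 -0.419 -2.113
v -1.294 0.248 -0.425
v -2.081 -0.23 -2.01
v -2.54 -0.251 -1.674
v -2.785 -0.473 -1.211
v -2.738 -0.828 -0.768
v -2.414 -1.201 -0.486
v -1.917 -1.476 -0.454
v -1.403 -1.563 -0.683
v -1.036 -1.437 -1.1
v -0.933 -1.136 -1.572
v -1.126 -0.757 -1.949
v -3.78 -3.119 -3.803
v -3.247 -3.145 -4.344
v -2.58 -3.981 -2.577
v -3.196 -2.741 -4.109
v -3.369 -2.482 -3.758
v -3.698 -2.466 -3.423
v -4.059 -2.699 -3.234
v -4.314 -3.093 -3.262
v -4.364 -3.497 -3.496
v -4.192 -3.756 -3.848
v -3.862 -3.772 -4.182
v -3.502 -3.539 -4.371
v -1.329 1.613 -3.916
v -0.339 1.804 -3.88
v -1.141 0.436 -2.8
v -0.151 0.627 -2.764
v -0.808 1.3 -2.4
v -0.925 2.028 -3.089
v -0.555 0.212 -3.591
v -0.672 0.94 -4.28
v 0.139 0.939 -3.679
v -0.017 1.611 -2.943
v -1.463 0.629 -3.737
v -1.619 1.301 -3.001
v -0.85 1.812 -3.996
v -0.63 0.428 -2.684
v -1.016 0.824 -2.47
v -0.434 0.936 -2.449
v -1.195 1.944 -3.531
v -0.613 2.056 -3.51
v -0.889 1.76 -2.64
v -0.867 0.184 -3.17
v -0.285 0.296 -3.149
v -1.046 1.304 -4.231
v -0.464 1.416 -4.21
v -0.591 0.48 -4.04
v 0.013 1.416 -3.857
v 0.123 0.724 -3.201
v -0.115 0.48 -3.687
v -0.183 0.907 -4.092
v -0.079 1.811 -3.425
v 0.031 1.119 -2.768
v -0.355 1.515 -2.554
v -0.423 1.943 -2.96
v 0.202 1.302 -3.306
v -1.511 1.121 -3.912
v -1.401 0.429 -3.255
v -1.057 0.297 -3.72
v -1.125 0.725 -4.126
v -1.603 1.516 -3.479
v -1.493 0.824 -2.823
v -1.297 1.333 -2.588
v -1.365 1.76 -2.993
v -1.682 0.938 -3.374
f 2 1 4
f 2 4 3
f 4 1 5
f 4 5 3
f 5 1 6
f 5 6 3
f 6 1 7
f 6 7 3
f 7 1 8
f 7 8 3
f 8 1 9
f 8 9 3
f 9 1 10
f 9 10 3
f 10 1 11
f 10 11 3
f 11 1 12
f 11 12 3
f 12 1 13
f 12 13 3
f 13 1 14
f 13 14 3
f 14 1 15
f 14 15 3
f 15 1 16
f 15 16 3
f 16 1 17
f 16 17 3
f 17 1 2
f 17 2 3
f 19 18 21
f 19 21 20
f 21 18 22
f 21 22 20
f 22 18 23
f 22 23 20
f 23 18 24
f 23 24 20
f 24 18 25
f 24 25 20
f 25 18 26
f 25 26 20
f 26 18 27
f 26 27 20
f 27 18 28
f 27 28 20
f 28 18 29
f 28 29 20
f 29 18 30
f 29 30 20
f 30 18 19
f 30 19 20
f 32 31 34
f 32 34 33
f 34 31 35
f 34 35 33
f 35 31 36
f 35 36 33
f 36 31 37
f 36 37 33
f 37 31 38
f 37 38 33
f 38 31 39
f 38 39 33
f 39 31 40
f 39 40 33
f 40 31 41
f 40 41 33
f 41 31 42
f 41 42 33
f 42 31 32
f 42 32 33
f 43 80 59
f 80 54 83
f 59 83 48
f 80 83 59
f 43 59 55
f 59 48 60
f 55 60 44
f 59 60 55
f 43 55 64
f 55 44 65
f 64 65 50
f 55 65 64
f 43 64 76
f 64 50 79
f 76 79 53
f 64 79 76
f 43 76 80
f 76 53 84
f 80 84 54
f 76 84 80
f 44 60 71
f 60 48 74
f 71 74 52
f 60 74 71
f 48 83 61
f 83 54 82
f 61 82 47
f 83 82 61
f 54 84 81
f 84 53 77
f 81 77 45
f 84 77 81
f 53 79 78
f 79 50 66
f 78 66 49
f 79 66 78
f 50 65 70
f 65 44 67
f 70 67 51
f 65 67 70
f 46 72 58
f 72 52 73
f 58 73 47
f 72 73 58
f 46 58 56
f 58 47 57
f 56 57 45
f 58 57 56
f 46 56 63
f 56 45 62
f 63 62 49
f 56 62 63
f 46 63 68
f 63 49 69
f 68 69 51
f 63 69 68
f 46 68 72
f 68 51 75
f 72 75 52
f 68 75 72
f 47 73 61
f 73 52 74
f 61 74 48
f 73 74 61
f 45 57 81
f 57 47 82
f 81 82 54
f 57 82 81
f 49 62 78
f 62 45 77
f 78 77 53
f 62 77 78
f 51 69 70
f 69 49 66
f 70 66 50
f 69 66 70
f 52 75 71
f 75 51 67
f 71 67 44
f 75 67 71



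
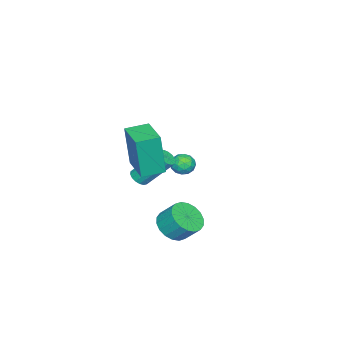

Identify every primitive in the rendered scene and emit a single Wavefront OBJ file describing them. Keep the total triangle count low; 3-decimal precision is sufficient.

v -3.014 -0.452 -0.458
v -2.542 -0.215 -0.822
v -3.098 -1.265 -1.098
v -2.626 -1.028 -1.462
v -2.497 -1.25 -0.874
v -2.445 -0.748 -0.479
v -3.195 -0.732 -1.441
v -3.143 -0.23 -1.046
v -2.654 -0.388 -1.43
v -2.223 -0.708 -1.079
v -3.417 -0.772 -0.841
v -2.986 -1.092 -0.49
v -2.771 -0.262 -0.584
v -2.869 -1.218 -1.336
v -2.793 -1.349 -0.99
v -2.516 -1.209 -1.204
v -2.714 -0.575 -0.382
v -2.436 -0.436 -0.596
v -2.41 -1.044 -0.627
v -3.204 -1.044 -1.324
v -2.926 -0.905 -1.538
v -3.124 -0.271 -0.716
v -2.847 -0.131 -0.93
v -3.23 -0.436 -1.293
v -2.559 -0.224 -1.155
v -2.608 -0.702 -1.531
v -2.943 -0.529 -1.519
v -2.912 -0.233 -1.287
v -2.306 -0.412 -0.949
v -2.355 -0.89 -1.325
v -2.279 -1.021 -0.979
v -2.249 -0.726 -0.747
v -2.371 -0.514 -1.306
v -3.285 -0.59 -0.595
v -3.334 -1.068 -0.971
v -3.391 -0.754 -1.173
v -3.361 -0.459 -0.941
v -3.032 -0.778 -0.389
v -3.081 -1.256 -0.765
v -2.728 -1.247 -0.633
v -2.697 -0.951 -0.401
v -3.269 -0.966 -0.614
v 1.487 0.92 -2.138
v 2.14 0.459 -1.723
v 2.146 1.22 -0.887
v 1.493 1.68 -1.302
v 2.344 0.714 -1.956
v 2.35 1.474 -1.12
v 2.379 1.009 -2.224
v 2.384 1.769 -1.389
v 2.237 1.286 -2.476
v 2.242 2.047 -1.641
v 1.946 1.491 -2.661
v 1.951 2.251 -1.825
v 1.565 1.582 -2.742
v 1.57 2.343 -1.906
v 1.168 1.543 -2.703
v 1.173 2.304 -1.868
v 0.834 1.38 -2.553
v 0.84 2.141 -1.717
v 0.63 1.126 -2.32
v 0.636 1.886 -1.484
v 0.596 0.831 -2.051
v 0.601 1.591 -1.216
v 0.738 0.553 -1.799
v 0.743 1.314 -0.964
v 1.029 0.349 -1.615
v 1.034 1.109 -0.779
v 1.41 0.257 -1.534
v 1.415 1.018 -0.698
v 1.807 0.296 -1.572
v 1.812 1.057 -0.737
v 1.155 -0.918 0.323
v 1.615 -1.027 0.515
v 1.285 0.19 1.99
v 0.825 0.298 1.797
v 1.656 -0.837 0.368
v 1.326 0.38 1.842
v 1.583 -0.666 0.21
v 1.253 0.551 1.685
v 1.412 -0.552 0.078
v 1.082 0.665 1.553
v 1.182 -0.523 0.002
v 0.852 0.694 1.477
v 0.946 -0.584 -0
v 0.616 0.633 1.474
v 0.757 -0.721 0.071
v 0.427 0.495 1.546
v 0.66 -0.904 0.2
v 0.33 0.312 1.675
v 0.676 -1.09 0.358
v 0.346 0.126 1.832
v 0.802 -1.237 0.507
v 0.472 -0.02 1.981
v 1.009 -1.311 0.614
v 0.679 -0.094 2.088
v 1.249 -1.294 0.654
v 0.919 -0.078 2.129
v 1.468 -1.192 0.619
v 1.137 0.025 2.093
v 2.79 -0.481 2.304
v 2.891 -0.68 4.453
v 2 0.291 2.413
v 2.101 0.092 4.561
v 3.939 0.688 2.359
v 4.04 0.489 4.507
v 3.149 1.46 2.467
v 3.25 1.261 4.616
f 1 38 17
f 38 12 41
f 17 41 6
f 38 41 17
f 1 17 13
f 17 6 18
f 13 18 2
f 17 18 13
f 1 13 22
f 13 2 23
f 22 23 8
f 13 23 22
f 1 22 34
f 22 8 37
f 34 37 11
f 22 37 34
f 1 34 38
f 34 11 42
f 38 42 12
f 34 42 38
f 2 18 29
f 18 6 32
f 29 32 10
f 18 32 29
f 6 41 19
f 41 12 40
f 19 40 5
f 41 40 19
f 12 42 39
f 42 11 35
f 39 35 3
f 42 35 39
f 11 37 36
f 37 8 24
f 36 24 7
f 37 24 36
f 8 23 28
f 23 2 25
f 28 25 9
f 23 25 28
f 4 30 16
f 30 10 31
f 16 31 5
f 30 31 16
f 4 16 14
f 16 5 15
f 14 15 3
f 16 15 14
f 4 14 21
f 14 3 20
f 21 20 7
f 14 20 21
f 4 21 26
f 21 7 27
f 26 27 9
f 21 27 26
f 4 26 30
f 26 9 33
f 30 33 10
f 26 33 30
f 5 31 19
f 31 10 32
f 19 32 6
f 31 32 19
f 3 15 39
f 15 5 40
f 39 40 12
f 15 40 39
f 7 20 36
f 20 3 35
f 36 35 11
f 20 35 36
f 9 27 28
f 27 7 24
f 28 24 8
f 27 24 28
f 10 33 29
f 33 9 25
f 29 25 2
f 33 25 29
f 44 43 47
f 44 47 45
f 45 47 48
f 45 48 46
f 47 43 49
f 47 49 48
f 48 49 50
f 48 50 46
f 49 43 51
f 49 51 50
f 50 51 52
f 50 52 46
f 51 43 53
f 51 53 52
f 52 53 54
f 52 54 46
f 53 43 55
f 53 55 54
f 54 55 56
f 54 56 46
f 55 43 57
f 55 57 56
f 56 57 58
f 56 58 46
f 57 43 59
f 57 59 58
f 58 59 60
f 58 60 46
f 59 43 61
f 59 61 60
f 60 61 62
f 60 62 46
f 61 43 63
f 61 63 62
f 62 63 64
f 62 64 46
f 63 43 65
f 63 65 64
f 64 65 66
f 64 66 46
f 65 43 67
f 65 67 66
f 66 67 68
f 66 68 46
f 67 43 69
f 67 69 68
f 68 69 70
f 68 70 46
f 69 43 71
f 69 71 70
f 70 71 72
f 70 72 46
f 71 43 44
f 71 44 72
f 72 44 45
f 72 45 46
f 74 73 77
f 74 77 75
f 75 77 78
f 75 78 76
f 77 73 79
f 77 79 78
f 78 79 80
f 78 80 76
f 79 73 81
f 79 81 80
f 80 81 82
f 80 82 76
f 81 73 83
f 81 83 82
f 82 83 84
f 82 84 76
f 83 73 85
f 83 85 84
f 84 85 86
f 84 86 76
f 85 73 87
f 85 87 86
f 86 87 88
f 86 88 76
f 87 73 89
f 87 89 88
f 88 89 90
f 88 90 76
f 89 73 91
f 89 91 90
f 90 91 92
f 90 92 76
f 91 73 93
f 91 93 92
f 92 93 94
f 92 94 76
f 93 73 95
f 93 95 94
f 94 95 96
f 94 96 76
f 95 73 97
f 95 97 96
f 96 97 98
f 96 98 76
f 97 73 99
f 97 99 98
f 98 99 100
f 98 100 76
f 99 73 74
f 99 74 100
f 100 74 75
f 100 75 76
f 102 104 101
f 105 102 101
f 101 104 103
f 103 105 101
f 102 108 104
f 106 102 105
f 106 108 102
f 104 108 103
f 107 105 103
f 103 108 107
f 107 106 105
f 108 106 107



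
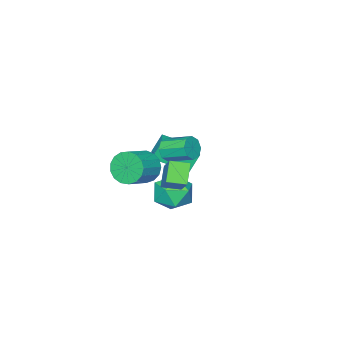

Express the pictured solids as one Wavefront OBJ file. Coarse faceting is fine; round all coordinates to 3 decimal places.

v 1.428 0.41 0.845
v 1.835 -0.049 0.081
v 3.199 0.112 0.71
v 2.792 0.57 1.475
v 1.84 0.403 -0.044
v 3.203 0.564 0.585
v 1.75 0.857 0.035
v 3.113 1.018 0.664
v 1.586 1.208 0.299
v 2.949 1.369 0.928
v 1.387 1.376 0.689
v 2.75 1.537 1.318
v 1.196 1.323 1.115
v 2.56 1.484 1.744
v 1.06 1.061 1.478
v 2.423 1.221 2.107
v 1.007 0.649 1.697
v 2.37 0.81 2.326
v 1.051 0.183 1.721
v 2.414 0.343 2.35
v 1.182 -0.232 1.544
v 2.545 -0.071 2.173
v 1.369 -0.499 1.207
v 2.732 -0.338 1.836
v 1.569 -0.558 0.787
v 2.933 -0.398 1.417
v 1.738 -0.396 0.381
v 3.101 -0.235 1.01
v -1.651 -1.037 0.016
v -1.367 -0.713 -0.573
v -1.744 0.682 0.015
v -2.029 0.357 0.604
v -1.909 -0.833 -0.635
v -2.286 0.562 -0.048
v -2.3 -1.073 -0.317
v -2.677 0.322 0.271
v -2.311 -1.292 0.197
v -2.688 0.103 0.785
v -1.936 -1.362 0.605
v -2.313 0.033 1.193
v -1.394 -1.242 0.668
v -1.771 0.153 1.255
v -1.003 -1.002 0.349
v -1.38 0.393 0.937
v -0.992 -0.783 -0.165
v -1.369 0.612 0.423
v -2.06 0.305 -2.109
v -1.107 0.975 -1.873
v -0.933 -0.995 -2.967
v 0.02 -0.325 -2.731
v -0.559 -0.868 -1.847
v -1.255 -0.064 -1.316
v -0.785 0.044 -3.524
v -1.481 0.848 -2.993
v -0.319 0.814 -2.747
v -0.18 0.25 -1.711
v -1.86 -0.27 -3.129
v -1.721 -0.834 -2.093
v -4.374 -2.115 -2.811
v -4.909 -1.872 -1.663
v -3.484 -1.239 -2.582
v -4.019 -0.995 -1.434
v -3.121 -3.625 -1.906
v -3.656 -3.381 -0.758
v -2.231 -2.748 -1.677
v -2.766 -2.505 -0.529
v 2.476 2.537 0.864
v 1.756 2.064 1.783
v 1.786 3.238 0.684
v 1.066 2.765 1.603
v 3.414 3.815 2.257
v 2.694 3.342 3.176
v 2.724 4.516 2.077
v 2.004 4.043 2.996
f 2 1 5
f 2 5 3
f 3 5 6
f 3 6 4
f 5 1 7
f 5 7 6
f 6 7 8
f 6 8 4
f 7 1 9
f 7 9 8
f 8 9 10
f 8 10 4
f 9 1 11
f 9 11 10
f 10 11 12
f 10 12 4
f 11 1 13
f 11 13 12
f 12 13 14
f 12 14 4
f 13 1 15
f 13 15 14
f 14 15 16
f 14 16 4
f 15 1 17
f 15 17 16
f 16 17 18
f 16 18 4
f 17 1 19
f 17 19 18
f 18 19 20
f 18 20 4
f 19 1 21
f 19 21 20
f 20 21 22
f 20 22 4
f 21 1 23
f 21 23 22
f 22 23 24
f 22 24 4
f 23 1 25
f 23 25 24
f 24 25 26
f 24 26 4
f 25 1 27
f 25 27 26
f 26 27 28
f 26 28 4
f 27 1 2
f 27 2 28
f 28 2 3
f 28 3 4
f 30 29 33
f 30 33 31
f 31 33 34
f 31 34 32
f 33 29 35
f 33 35 34
f 34 35 36
f 34 36 32
f 35 29 37
f 35 37 36
f 36 37 38
f 36 38 32
f 37 29 39
f 37 39 38
f 38 39 40
f 38 40 32
f 39 29 41
f 39 41 40
f 40 41 42
f 40 42 32
f 41 29 43
f 41 43 42
f 42 43 44
f 42 44 32
f 43 29 45
f 43 45 44
f 44 45 46
f 44 46 32
f 45 29 30
f 45 30 46
f 46 30 31
f 46 31 32
f 47 58 52
f 47 52 48
f 47 48 54
f 47 54 57
f 47 57 58
f 48 52 56
f 52 58 51
f 58 57 49
f 57 54 53
f 54 48 55
f 50 56 51
f 50 51 49
f 50 49 53
f 50 53 55
f 50 55 56
f 51 56 52
f 49 51 58
f 53 49 57
f 55 53 54
f 56 55 48
f 60 62 59
f 63 60 59
f 59 62 61
f 61 63 59
f 60 66 62
f 64 60 63
f 64 66 60
f 62 66 61
f 65 63 61
f 61 66 65
f 65 64 63
f 66 64 65
f 68 70 67
f 71 68 67
f 67 70 69
f 69 71 67
f 68 74 70
f 72 68 71
f 72 74 68
f 70 74 69
f 73 71 69
f 69 74 73
f 73 72 71
f 74 72 73



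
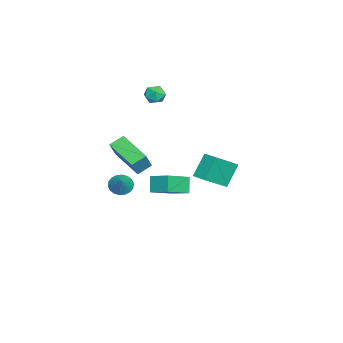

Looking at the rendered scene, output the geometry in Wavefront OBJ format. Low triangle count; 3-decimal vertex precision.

v -2.95 -1.396 3.682
v -2.464 -1.418 3.172
v -2.416 -2.242 4.228
v -1.93 -2.264 3.718
v -1.96 -1.71 4.152
v -2.29 -1.187 3.815
v -2.59 -2.473 3.585
v -2.92 -1.95 3.248
v -2.242 -2.084 3.113
v -1.852 -1.612 3.463
v -3.028 -2.048 3.937
v -2.638 -1.576 4.287
v 4.442 1.467 1.538
v 3.651 1.941 2.797
v 3.295 2.512 0.424
v 2.505 2.986 1.683
v 4.955 2.114 1.617
v 4.165 2.588 2.876
v 3.809 3.159 0.503
v 3.018 3.633 1.762
v -4.029 -1.152 -3.903
v -2.705 -2.168 -3.104
v -3.474 -0.046 -3.416
v -2.15 -1.061 -2.617
v -3.39 -1.059 -4.843
v -2.066 -2.074 -4.044
v -2.835 0.048 -4.356
v -1.511 -0.968 -3.557
v 3.446 -2.573 -0.172
v 3.918 -2.556 -0.675
v 4.294 -2.347 0.632
v 3.825 -2.264 -0.659
v 3.656 -2.033 -0.546
v 3.447 -1.909 -0.359
v 3.236 -1.917 -0.135
v 3.068 -2.054 0.081
v 2.974 -2.295 0.248
v 2.974 -2.59 0.331
v 3.067 -2.882 0.315
v 3.235 -3.113 0.203
v 3.445 -3.237 0.016
v 3.655 -3.23 -0.208
v 3.824 -3.092 -0.425
v 3.918 -2.852 -0.591
v -0.643 -3.725 -0.257
v 0.146 -3.888 0.925
v -1.182 -3.044 0.197
v -0.393 -3.207 1.379
v 0.693 -2.213 -0.939
v 1.482 -2.376 0.243
v 0.154 -1.532 -0.485
v 0.943 -1.695 0.697
f 1 12 6
f 1 6 2
f 1 2 8
f 1 8 11
f 1 11 12
f 2 6 10
f 6 12 5
f 12 11 3
f 11 8 7
f 8 2 9
f 4 10 5
f 4 5 3
f 4 3 7
f 4 7 9
f 4 9 10
f 5 10 6
f 3 5 12
f 7 3 11
f 9 7 8
f 10 9 2
f 14 16 13
f 17 14 13
f 13 16 15
f 15 17 13
f 14 20 16
f 18 14 17
f 18 20 14
f 16 20 15
f 19 17 15
f 15 20 19
f 19 18 17
f 20 18 19
f 22 24 21
f 25 22 21
f 21 24 23
f 23 25 21
f 22 28 24
f 26 22 25
f 26 28 22
f 24 28 23
f 27 25 23
f 23 28 27
f 27 26 25
f 28 26 27
f 30 29 32
f 30 32 31
f 32 29 33
f 32 33 31
f 33 29 34
f 33 34 31
f 34 29 35
f 34 35 31
f 35 29 36
f 35 36 31
f 36 29 37
f 36 37 31
f 37 29 38
f 37 38 31
f 38 29 39
f 38 39 31
f 39 29 40
f 39 40 31
f 40 29 41
f 40 41 31
f 41 29 42
f 41 42 31
f 42 29 43
f 42 43 31
f 43 29 44
f 43 44 31
f 44 29 30
f 44 30 31
f 46 48 45
f 49 46 45
f 45 48 47
f 47 49 45
f 46 52 48
f 50 46 49
f 50 52 46
f 48 52 47
f 51 49 47
f 47 52 51
f 51 50 49
f 52 50 51



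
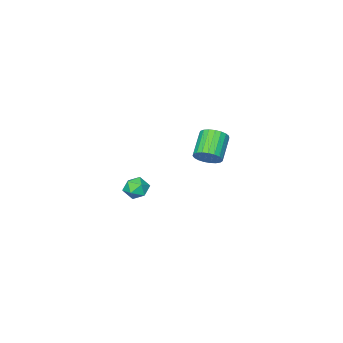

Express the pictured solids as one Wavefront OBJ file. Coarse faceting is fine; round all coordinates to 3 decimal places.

v -3.225 -1.563 1.784
v -2.674 -1.444 2.51
v -3.983 -2.297 3.643
v -4.535 -2.417 2.916
v -2.881 -1.122 2.514
v -4.19 -1.975 3.647
v -3.148 -0.877 2.391
v -4.457 -1.73 3.523
v -3.428 -0.75 2.163
v -4.737 -1.603 3.295
v -3.673 -0.764 1.869
v -4.982 -1.617 3.002
v -3.84 -0.916 1.561
v -5.149 -1.769 2.694
v -3.901 -1.18 1.291
v -5.211 -2.033 2.424
v -3.846 -1.511 1.106
v -5.155 -2.364 2.239
v -3.683 -1.85 1.039
v -4.992 -2.703 2.172
v -3.441 -2.14 1.1
v -4.75 -2.993 2.233
v -3.162 -2.33 1.279
v -4.471 -3.184 2.412
v -2.894 -2.388 1.546
v -4.203 -3.241 2.679
v -2.683 -2.303 1.854
v -3.992 -3.156 2.987
v -2.566 -2.09 2.149
v -3.875 -2.943 3.282
v -2.563 -1.786 2.382
v -3.872 -2.639 3.515
v 3.409 0.493 2.242
v 3.9 1.067 2.613
v 3.84 -0.447 3.127
v 4.331 0.127 3.498
v 3.494 0.183 3.565
v 3.228 0.764 3.018
v 4.512 -0.144 2.722
v 4.246 0.437 2.175
v 4.582 0.673 2.909
v 3.953 0.875 3.43
v 3.787 -0.255 2.31
v 3.158 -0.053 2.831
f 2 1 5
f 2 5 3
f 3 5 6
f 3 6 4
f 5 1 7
f 5 7 6
f 6 7 8
f 6 8 4
f 7 1 9
f 7 9 8
f 8 9 10
f 8 10 4
f 9 1 11
f 9 11 10
f 10 11 12
f 10 12 4
f 11 1 13
f 11 13 12
f 12 13 14
f 12 14 4
f 13 1 15
f 13 15 14
f 14 15 16
f 14 16 4
f 15 1 17
f 15 17 16
f 16 17 18
f 16 18 4
f 17 1 19
f 17 19 18
f 18 19 20
f 18 20 4
f 19 1 21
f 19 21 20
f 20 21 22
f 20 22 4
f 21 1 23
f 21 23 22
f 22 23 24
f 22 24 4
f 23 1 25
f 23 25 24
f 24 25 26
f 24 26 4
f 25 1 27
f 25 27 26
f 26 27 28
f 26 28 4
f 27 1 29
f 27 29 28
f 28 29 30
f 28 30 4
f 29 1 31
f 29 31 30
f 30 31 32
f 30 32 4
f 31 1 2
f 31 2 32
f 32 2 3
f 32 3 4
f 33 44 38
f 33 38 34
f 33 34 40
f 33 40 43
f 33 43 44
f 34 38 42
f 38 44 37
f 44 43 35
f 43 40 39
f 40 34 41
f 36 42 37
f 36 37 35
f 36 35 39
f 36 39 41
f 36 41 42
f 37 42 38
f 35 37 44
f 39 35 43
f 41 39 40
f 42 41 34



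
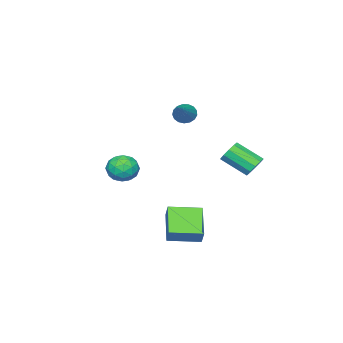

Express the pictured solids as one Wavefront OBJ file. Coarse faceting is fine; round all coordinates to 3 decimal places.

v -0.342 -2.995 -2.465
v 0.269 -3.376 -1.954
v -0.649 -4.264 -3.046
v -0.038 -4.645 -2.535
v -0.777 -4.324 -2.174
v -0.588 -3.54 -1.815
v 0.208 -4.1 -3.185
v 0.397 -3.316 -2.826
v 0.609 -4.059 -2.399
v 0 -4.198 -1.774
v -0.38 -3.442 -3.226
v -0.989 -3.581 -2.601
v -0.009 -3.074 -2.159
v -0.371 -4.566 -2.841
v -0.805 -4.377 -2.629
v -0.446 -4.601 -2.329
v -0.513 -3.17 -2.077
v -0.154 -3.394 -1.777
v -0.769 -3.951 -1.906
v -0.226 -4.246 -3.223
v 0.133 -4.47 -2.923
v 0.066 -3.039 -2.671
v 0.425 -3.263 -2.371
v 0.389 -3.689 -3.094
v 0.549 -3.7 -2.12
v 0.369 -4.446 -2.461
v 0.513 -4.126 -2.843
v 0.625 -3.664 -2.632
v 0.192 -3.781 -1.753
v 0.011 -4.527 -2.094
v -0.424 -4.338 -1.882
v -0.312 -3.877 -1.671
v 0.391 -4.183 -2.014
v -0.391 -3.113 -2.906
v -0.572 -3.859 -3.247
v -0.068 -3.763 -3.329
v 0.044 -3.302 -3.118
v -0.749 -3.194 -2.539
v -0.929 -3.94 -2.88
v -1.005 -3.976 -2.368
v -0.893 -3.514 -2.157
v -0.771 -3.457 -2.986
v 3.185 1.427 -4.59
v 1.968 0.447 -3.657
v 2.107 2.627 -4.737
v 0.89 1.647 -3.804
v 3.47 1.773 -3.856
v 2.253 0.793 -2.923
v 2.392 2.973 -4.003
v 1.175 1.993 -3.07
v -4.123 -2.988 0.163
v -3.841 -2.82 -0.374
v -2.517 -2.192 1.257
v -4.008 -2.58 -0.303
v -4.202 -2.433 -0.124
v -4.378 -2.413 0.12
v -4.496 -2.525 0.374
v -4.528 -2.743 0.58
v -4.467 -3.017 0.69
v -4.328 -3.284 0.68
v -4.142 -3.484 0.552
v -3.951 -3.569 0.334
v -3.8 -3.522 0.077
v -3.723 -3.352 -0.159
v -3.738 -3.099 -0.322
v -2.166 2.614 -1.422
v -1.606 2.539 -1.762
v -1.253 1.252 -0.898
v -1.814 1.326 -0.558
v -1.527 2.777 -1.44
v -1.174 1.49 -0.576
v -1.693 2.952 -1.111
v -1.34 1.665 -0.247
v -2.04 2.998 -0.901
v -1.687 1.711 -0.037
v -2.435 2.897 -0.89
v -2.082 1.61 -0.026
v -2.727 2.688 -1.082
v -2.374 1.401 -0.218
v -2.806 2.45 -1.404
v -2.453 1.163 -0.54
v -2.64 2.275 -1.733
v -2.287 0.988 -0.869
v -2.293 2.229 -1.943
v -1.94 0.942 -1.079
v -1.898 2.33 -1.954
v -1.545 1.043 -1.09
f 1 38 17
f 38 12 41
f 17 41 6
f 38 41 17
f 1 17 13
f 17 6 18
f 13 18 2
f 17 18 13
f 1 13 22
f 13 2 23
f 22 23 8
f 13 23 22
f 1 22 34
f 22 8 37
f 34 37 11
f 22 37 34
f 1 34 38
f 34 11 42
f 38 42 12
f 34 42 38
f 2 18 29
f 18 6 32
f 29 32 10
f 18 32 29
f 6 41 19
f 41 12 40
f 19 40 5
f 41 40 19
f 12 42 39
f 42 11 35
f 39 35 3
f 42 35 39
f 11 37 36
f 37 8 24
f 36 24 7
f 37 24 36
f 8 23 28
f 23 2 25
f 28 25 9
f 23 25 28
f 4 30 16
f 30 10 31
f 16 31 5
f 30 31 16
f 4 16 14
f 16 5 15
f 14 15 3
f 16 15 14
f 4 14 21
f 14 3 20
f 21 20 7
f 14 20 21
f 4 21 26
f 21 7 27
f 26 27 9
f 21 27 26
f 4 26 30
f 26 9 33
f 30 33 10
f 26 33 30
f 5 31 19
f 31 10 32
f 19 32 6
f 31 32 19
f 3 15 39
f 15 5 40
f 39 40 12
f 15 40 39
f 7 20 36
f 20 3 35
f 36 35 11
f 20 35 36
f 9 27 28
f 27 7 24
f 28 24 8
f 27 24 28
f 10 33 29
f 33 9 25
f 29 25 2
f 33 25 29
f 44 46 43
f 47 44 43
f 43 46 45
f 45 47 43
f 44 50 46
f 48 44 47
f 48 50 44
f 46 50 45
f 49 47 45
f 45 50 49
f 49 48 47
f 50 48 49
f 52 51 54
f 52 54 53
f 54 51 55
f 54 55 53
f 55 51 56
f 55 56 53
f 56 51 57
f 56 57 53
f 57 51 58
f 57 58 53
f 58 51 59
f 58 59 53
f 59 51 60
f 59 60 53
f 60 51 61
f 60 61 53
f 61 51 62
f 61 62 53
f 62 51 63
f 62 63 53
f 63 51 64
f 63 64 53
f 64 51 65
f 64 65 53
f 65 51 52
f 65 52 53
f 67 66 70
f 67 70 68
f 68 70 71
f 68 71 69
f 70 66 72
f 70 72 71
f 71 72 73
f 71 73 69
f 72 66 74
f 72 74 73
f 73 74 75
f 73 75 69
f 74 66 76
f 74 76 75
f 75 76 77
f 75 77 69
f 76 66 78
f 76 78 77
f 77 78 79
f 77 79 69
f 78 66 80
f 78 80 79
f 79 80 81
f 79 81 69
f 80 66 82
f 80 82 81
f 81 82 83
f 81 83 69
f 82 66 84
f 82 84 83
f 83 84 85
f 83 85 69
f 84 66 86
f 84 86 85
f 85 86 87
f 85 87 69
f 86 66 67
f 86 67 87
f 87 67 68
f 87 68 69



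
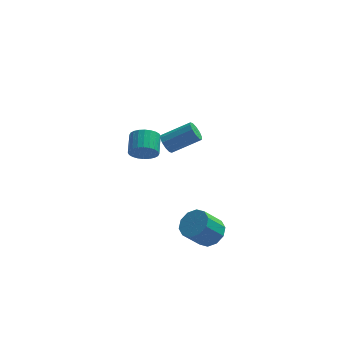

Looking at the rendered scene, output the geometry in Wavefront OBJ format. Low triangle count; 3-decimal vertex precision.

v 2.558 -2.337 -4.481
v 3.199 -1.844 -3.795
v 2.182 -2.391 -2.453
v 1.542 -2.883 -3.139
v 2.733 -1.421 -3.976
v 1.716 -1.968 -2.634
v 2.2 -1.348 -4.349
v 1.183 -1.895 -3.008
v 1.804 -1.652 -4.773
v 0.787 -2.199 -3.432
v 1.696 -2.218 -5.086
v 0.679 -2.765 -3.744
v 1.918 -2.829 -5.167
v 0.901 -3.376 -3.825
v 2.384 -3.252 -4.986
v 1.367 -3.799 -3.644
v 2.917 -3.325 -4.612
v 1.9 -3.872 -3.271
v 3.313 -3.021 -4.188
v 2.296 -3.568 -2.847
v 3.421 -2.455 -3.876
v 2.404 -3.002 -2.534
v -1.524 1.809 -0.51
v -0.866 2.081 -1.139
v -0.818 3.402 -0.52
v -1.476 3.131 0.11
v -1.178 2.175 -1.315
v -1.13 3.496 -0.696
v -1.543 2.213 -1.369
v -1.495 3.534 -0.75
v -1.904 2.19 -1.292
v -1.857 3.511 -0.673
v -2.208 2.109 -1.096
v -2.161 3.43 -0.477
v -2.408 1.982 -0.811
v -2.36 3.304 -0.192
v -2.473 1.829 -0.479
v -2.426 3.151 0.14
v -2.394 1.673 -0.153
v -2.346 2.995 0.466
v -2.182 1.538 0.12
v -2.134 2.859 0.739
v -1.87 1.444 0.296
v -1.822 2.765 0.915
v -1.505 1.406 0.35
v -1.457 2.727 0.969
v -1.143 1.429 0.273
v -1.096 2.75 0.892
v -0.839 1.51 0.077
v -0.792 2.831 0.696
v -0.64 1.636 -0.208
v -0.592 2.958 0.411
v -0.574 1.789 -0.54
v -0.527 3.111 0.079
v -0.654 1.945 -0.866
v -0.606 3.267 -0.247
v -0.072 -1.818 3.185
v 0.269 -1.75 2.589
v 1.993 -1.535 3.599
v 1.652 -1.602 4.195
v 0.146 -1.362 2.715
v 1.87 -1.146 3.726
v -0.06 -1.148 3.021
v 1.664 -0.932 4.031
v -0.271 -1.189 3.39
v 1.454 -0.974 4.4
v -0.405 -1.471 3.68
v 1.319 -1.256 4.69
v -0.413 -1.885 3.781
v 1.311 -1.67 4.791
v -0.29 -2.274 3.654
v 1.434 -2.058 4.665
v -0.084 -2.488 3.349
v 1.64 -2.272 4.359
v 0.126 -2.446 2.98
v 1.851 -2.231 3.99
v 0.261 -2.164 2.69
v 1.985 -1.949 3.7
f 2 1 5
f 2 5 3
f 3 5 6
f 3 6 4
f 5 1 7
f 5 7 6
f 6 7 8
f 6 8 4
f 7 1 9
f 7 9 8
f 8 9 10
f 8 10 4
f 9 1 11
f 9 11 10
f 10 11 12
f 10 12 4
f 11 1 13
f 11 13 12
f 12 13 14
f 12 14 4
f 13 1 15
f 13 15 14
f 14 15 16
f 14 16 4
f 15 1 17
f 15 17 16
f 16 17 18
f 16 18 4
f 17 1 19
f 17 19 18
f 18 19 20
f 18 20 4
f 19 1 21
f 19 21 20
f 20 21 22
f 20 22 4
f 21 1 2
f 21 2 22
f 22 2 3
f 22 3 4
f 24 23 27
f 24 27 25
f 25 27 28
f 25 28 26
f 27 23 29
f 27 29 28
f 28 29 30
f 28 30 26
f 29 23 31
f 29 31 30
f 30 31 32
f 30 32 26
f 31 23 33
f 31 33 32
f 32 33 34
f 32 34 26
f 33 23 35
f 33 35 34
f 34 35 36
f 34 36 26
f 35 23 37
f 35 37 36
f 36 37 38
f 36 38 26
f 37 23 39
f 37 39 38
f 38 39 40
f 38 40 26
f 39 23 41
f 39 41 40
f 40 41 42
f 40 42 26
f 41 23 43
f 41 43 42
f 42 43 44
f 42 44 26
f 43 23 45
f 43 45 44
f 44 45 46
f 44 46 26
f 45 23 47
f 45 47 46
f 46 47 48
f 46 48 26
f 47 23 49
f 47 49 48
f 48 49 50
f 48 50 26
f 49 23 51
f 49 51 50
f 50 51 52
f 50 52 26
f 51 23 53
f 51 53 52
f 52 53 54
f 52 54 26
f 53 23 55
f 53 55 54
f 54 55 56
f 54 56 26
f 55 23 24
f 55 24 56
f 56 24 25
f 56 25 26
f 58 57 61
f 58 61 59
f 59 61 62
f 59 62 60
f 61 57 63
f 61 63 62
f 62 63 64
f 62 64 60
f 63 57 65
f 63 65 64
f 64 65 66
f 64 66 60
f 65 57 67
f 65 67 66
f 66 67 68
f 66 68 60
f 67 57 69
f 67 69 68
f 68 69 70
f 68 70 60
f 69 57 71
f 69 71 70
f 70 71 72
f 70 72 60
f 71 57 73
f 71 73 72
f 72 73 74
f 72 74 60
f 73 57 75
f 73 75 74
f 74 75 76
f 74 76 60
f 75 57 77
f 75 77 76
f 76 77 78
f 76 78 60
f 77 57 58
f 77 58 78
f 78 58 59
f 78 59 60



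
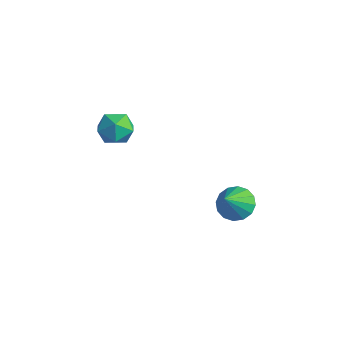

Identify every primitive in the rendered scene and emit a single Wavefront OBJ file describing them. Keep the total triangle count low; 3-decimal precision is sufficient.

v -2.493 -1.811 1.887
v -2.088 -2.423 1.396
v -3.032 -2.837 2.724
v -2.627 -3.449 2.233
v -2.151 -2.905 2.74
v -1.818 -2.271 2.223
v -3.302 -2.989 1.897
v -2.969 -2.355 1.38
v -2.588 -3.152 1.402
v -1.877 -3.1 1.924
v -3.243 -2.16 2.196
v -2.532 -2.108 2.718
v -0.273 1.779 -3.545
v 0.19 1.309 -4.113
v 0.253 0.761 -2.275
v 0.471 1.631 -3.971
v 0.553 1.993 -3.715
v 0.414 2.297 -3.414
v 0.091 2.462 -3.148
v -0.33 2.445 -2.988
v -0.735 2.248 -2.977
v -1.017 1.927 -3.119
v -1.099 1.565 -3.374
v -0.959 1.261 -3.676
v -0.636 1.095 -3.942
v -0.215 1.113 -4.102
f 1 12 6
f 1 6 2
f 1 2 8
f 1 8 11
f 1 11 12
f 2 6 10
f 6 12 5
f 12 11 3
f 11 8 7
f 8 2 9
f 4 10 5
f 4 5 3
f 4 3 7
f 4 7 9
f 4 9 10
f 5 10 6
f 3 5 12
f 7 3 11
f 9 7 8
f 10 9 2
f 14 13 16
f 14 16 15
f 16 13 17
f 16 17 15
f 17 13 18
f 17 18 15
f 18 13 19
f 18 19 15
f 19 13 20
f 19 20 15
f 20 13 21
f 20 21 15
f 21 13 22
f 21 22 15
f 22 13 23
f 22 23 15
f 23 13 24
f 23 24 15
f 24 13 25
f 24 25 15
f 25 13 26
f 25 26 15
f 26 13 14
f 26 14 15



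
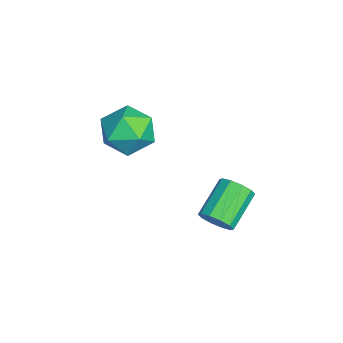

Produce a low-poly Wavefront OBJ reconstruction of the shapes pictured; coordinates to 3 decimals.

v -1.7 1.211 2.772
v -1.093 1.356 3.454
v -0.967 -0.036 2.386
v -0.36 0.109 3.068
v -1.233 -0.122 3.268
v -1.686 0.648 3.506
v -0.374 0.672 2.334
v -0.827 1.442 2.572
v -0.273 1.023 3.184
v -0.804 0.532 3.761
v -1.256 0.788 2.079
v -1.787 0.297 2.656
v 2.585 3.148 2.13
v 2.935 3.265 2.538
v 1.965 3.87 3.197
v 1.615 3.752 2.79
v 2.944 3.522 2.315
v 1.973 4.126 2.974
v 2.815 3.635 2.022
v 1.845 4.24 2.681
v 2.599 3.563 1.77
v 1.628 4.167 2.429
v 2.378 3.332 1.656
v 1.407 3.936 2.315
v 2.235 3.03 1.723
v 1.265 3.635 2.382
v 2.227 2.774 1.946
v 1.256 3.378 2.605
v 2.355 2.66 2.239
v 1.385 3.265 2.898
v 2.572 2.733 2.491
v 1.601 3.337 3.15
v 2.793 2.964 2.605
v 1.822 3.568 3.264
f 1 12 6
f 1 6 2
f 1 2 8
f 1 8 11
f 1 11 12
f 2 6 10
f 6 12 5
f 12 11 3
f 11 8 7
f 8 2 9
f 4 10 5
f 4 5 3
f 4 3 7
f 4 7 9
f 4 9 10
f 5 10 6
f 3 5 12
f 7 3 11
f 9 7 8
f 10 9 2
f 14 13 17
f 14 17 15
f 15 17 18
f 15 18 16
f 17 13 19
f 17 19 18
f 18 19 20
f 18 20 16
f 19 13 21
f 19 21 20
f 20 21 22
f 20 22 16
f 21 13 23
f 21 23 22
f 22 23 24
f 22 24 16
f 23 13 25
f 23 25 24
f 24 25 26
f 24 26 16
f 25 13 27
f 25 27 26
f 26 27 28
f 26 28 16
f 27 13 29
f 27 29 28
f 28 29 30
f 28 30 16
f 29 13 31
f 29 31 30
f 30 31 32
f 30 32 16
f 31 13 33
f 31 33 32
f 32 33 34
f 32 34 16
f 33 13 14
f 33 14 34
f 34 14 15
f 34 15 16



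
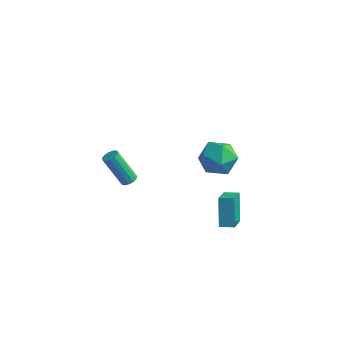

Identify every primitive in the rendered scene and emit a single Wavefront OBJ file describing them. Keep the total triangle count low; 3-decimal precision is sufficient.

v 3.062 -0.888 4.113
v 4.02 -0.245 3.879
v 3.74 -2.295 3.021
v 4.698 -1.652 2.787
v 4.527 -2.082 3.871
v 4.108 -1.212 4.545
v 3.652 -1.328 2.355
v 3.233 -0.458 3.029
v 4.385 -0.517 2.792
v 4.926 -0.983 3.729
v 2.834 -1.557 3.171
v 3.375 -2.023 4.108
v 2.479 1.953 -3.027
v 2.971 0.463 -2.029
v 3.278 2.283 -2.928
v 3.77 0.792 -1.93
v 3.03 1.088 -4.59
v 3.522 -0.403 -3.592
v 3.829 1.417 -4.491
v 4.321 -0.073 -3.493
v -2.264 -0.352 -2.341
v -1.857 -0.561 -2.117
v -2.968 -0.758 -0.276
v -3.376 -0.548 -0.499
v -1.836 -0.278 -2.074
v -2.947 -0.475 -0.233
v -1.951 -0.018 -2.116
v -3.063 -0.215 -0.274
v -2.165 0.136 -2.229
v -3.277 -0.061 -0.388
v -2.411 0.135 -2.378
v -3.523 -0.062 -0.536
v -2.611 -0.02 -2.514
v -3.722 -0.217 -0.673
v -2.7 -0.281 -2.596
v -3.812 -0.478 -0.755
v -2.651 -0.564 -2.597
v -3.762 -0.761 -0.755
v -2.479 -0.78 -2.516
v -3.591 -0.977 -0.675
v -2.239 -0.859 -2.38
v -3.351 -1.056 -0.538
v -2.007 -0.778 -2.231
v -3.119 -0.975 -0.39
f 1 12 6
f 1 6 2
f 1 2 8
f 1 8 11
f 1 11 12
f 2 6 10
f 6 12 5
f 12 11 3
f 11 8 7
f 8 2 9
f 4 10 5
f 4 5 3
f 4 3 7
f 4 7 9
f 4 9 10
f 5 10 6
f 3 5 12
f 7 3 11
f 9 7 8
f 10 9 2
f 14 16 13
f 17 14 13
f 13 16 15
f 15 17 13
f 14 20 16
f 18 14 17
f 18 20 14
f 16 20 15
f 19 17 15
f 15 20 19
f 19 18 17
f 20 18 19
f 22 21 25
f 22 25 23
f 23 25 26
f 23 26 24
f 25 21 27
f 25 27 26
f 26 27 28
f 26 28 24
f 27 21 29
f 27 29 28
f 28 29 30
f 28 30 24
f 29 21 31
f 29 31 30
f 30 31 32
f 30 32 24
f 31 21 33
f 31 33 32
f 32 33 34
f 32 34 24
f 33 21 35
f 33 35 34
f 34 35 36
f 34 36 24
f 35 21 37
f 35 37 36
f 36 37 38
f 36 38 24
f 37 21 39
f 37 39 38
f 38 39 40
f 38 40 24
f 39 21 41
f 39 41 40
f 40 41 42
f 40 42 24
f 41 21 43
f 41 43 42
f 42 43 44
f 42 44 24
f 43 21 22
f 43 22 44
f 44 22 23
f 44 23 24

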